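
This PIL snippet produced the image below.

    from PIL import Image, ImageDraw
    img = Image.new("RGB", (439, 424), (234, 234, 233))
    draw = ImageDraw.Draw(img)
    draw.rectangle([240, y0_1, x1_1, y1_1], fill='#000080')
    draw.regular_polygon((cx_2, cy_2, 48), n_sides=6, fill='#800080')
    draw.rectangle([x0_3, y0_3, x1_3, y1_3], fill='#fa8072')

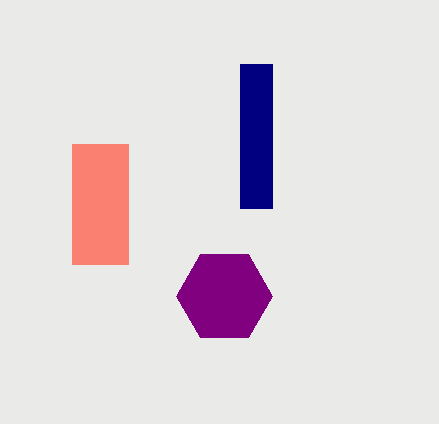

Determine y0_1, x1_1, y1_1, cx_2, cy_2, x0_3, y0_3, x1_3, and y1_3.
y0_1 = 64
x1_1 = 272
y1_1 = 208
cx_2 = 224
cy_2 = 296
x0_3 = 72
y0_3 = 144
x1_3 = 128
y1_3 = 264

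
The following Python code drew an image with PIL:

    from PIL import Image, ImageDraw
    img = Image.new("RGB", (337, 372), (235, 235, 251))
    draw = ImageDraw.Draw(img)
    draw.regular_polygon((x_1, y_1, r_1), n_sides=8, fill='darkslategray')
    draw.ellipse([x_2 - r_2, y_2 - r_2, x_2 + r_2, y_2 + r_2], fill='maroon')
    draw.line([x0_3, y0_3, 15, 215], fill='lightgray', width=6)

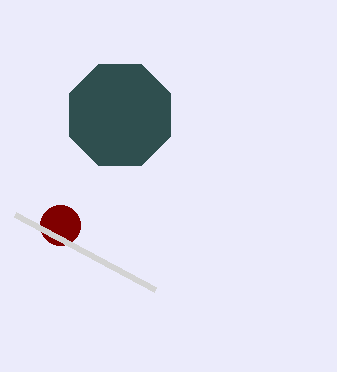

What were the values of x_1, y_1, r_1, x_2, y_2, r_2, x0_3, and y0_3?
x_1 = 120, y_1 = 115, r_1 = 55, x_2 = 60, y_2 = 225, r_2 = 20, x0_3 = 155, y0_3 = 290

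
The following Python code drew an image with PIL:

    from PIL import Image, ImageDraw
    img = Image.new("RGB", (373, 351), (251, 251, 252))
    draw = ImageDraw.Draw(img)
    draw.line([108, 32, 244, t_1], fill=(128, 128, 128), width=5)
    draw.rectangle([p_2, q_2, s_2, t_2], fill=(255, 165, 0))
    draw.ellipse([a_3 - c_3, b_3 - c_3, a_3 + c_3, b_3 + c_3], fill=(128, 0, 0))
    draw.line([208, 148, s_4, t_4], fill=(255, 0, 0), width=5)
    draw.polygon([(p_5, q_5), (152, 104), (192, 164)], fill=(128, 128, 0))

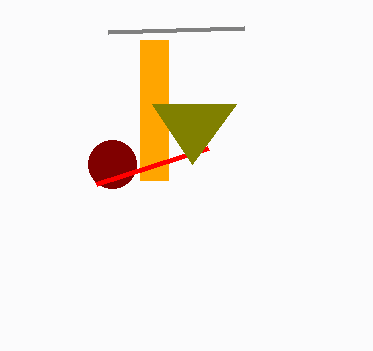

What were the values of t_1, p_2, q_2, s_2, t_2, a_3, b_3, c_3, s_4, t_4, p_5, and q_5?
t_1 = 28, p_2 = 140, q_2 = 40, s_2 = 168, t_2 = 180, a_3 = 112, b_3 = 164, c_3 = 24, s_4 = 96, t_4 = 184, p_5 = 236, q_5 = 104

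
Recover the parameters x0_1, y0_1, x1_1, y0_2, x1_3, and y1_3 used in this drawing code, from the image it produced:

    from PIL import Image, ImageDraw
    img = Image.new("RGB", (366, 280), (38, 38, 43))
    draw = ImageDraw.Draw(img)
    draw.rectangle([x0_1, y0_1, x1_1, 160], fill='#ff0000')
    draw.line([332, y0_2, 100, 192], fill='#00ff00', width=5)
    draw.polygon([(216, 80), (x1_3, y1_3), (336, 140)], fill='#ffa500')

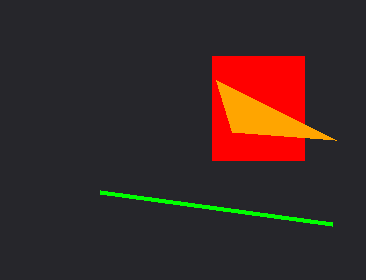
x0_1 = 212; y0_1 = 56; x1_1 = 304; y0_2 = 224; x1_3 = 232; y1_3 = 132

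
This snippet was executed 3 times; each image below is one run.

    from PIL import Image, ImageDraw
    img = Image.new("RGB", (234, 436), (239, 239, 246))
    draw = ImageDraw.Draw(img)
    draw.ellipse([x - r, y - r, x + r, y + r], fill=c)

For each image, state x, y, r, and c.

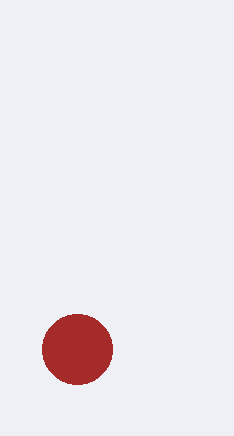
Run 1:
x = 77
y = 349
r = 35
c = 'brown'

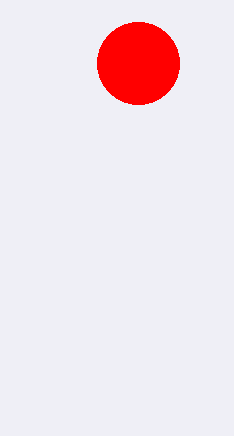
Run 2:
x = 138; y = 63; r = 41; c = 'red'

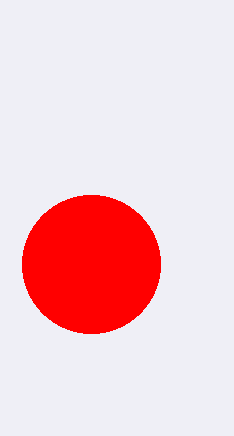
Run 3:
x = 91; y = 264; r = 69; c = 'red'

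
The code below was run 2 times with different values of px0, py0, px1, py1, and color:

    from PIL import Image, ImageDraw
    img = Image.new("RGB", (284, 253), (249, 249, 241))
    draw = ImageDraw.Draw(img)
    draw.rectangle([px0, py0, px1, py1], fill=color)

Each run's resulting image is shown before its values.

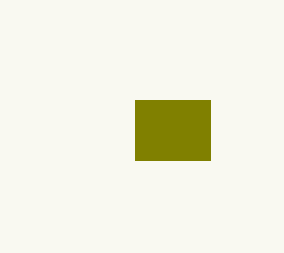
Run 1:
px0 = 135, py0 = 100, px1 = 210, py1 = 160, color = 'olive'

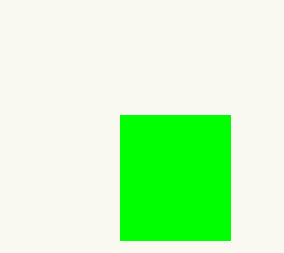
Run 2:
px0 = 120; py0 = 115; px1 = 230; py1 = 240; color = 'lime'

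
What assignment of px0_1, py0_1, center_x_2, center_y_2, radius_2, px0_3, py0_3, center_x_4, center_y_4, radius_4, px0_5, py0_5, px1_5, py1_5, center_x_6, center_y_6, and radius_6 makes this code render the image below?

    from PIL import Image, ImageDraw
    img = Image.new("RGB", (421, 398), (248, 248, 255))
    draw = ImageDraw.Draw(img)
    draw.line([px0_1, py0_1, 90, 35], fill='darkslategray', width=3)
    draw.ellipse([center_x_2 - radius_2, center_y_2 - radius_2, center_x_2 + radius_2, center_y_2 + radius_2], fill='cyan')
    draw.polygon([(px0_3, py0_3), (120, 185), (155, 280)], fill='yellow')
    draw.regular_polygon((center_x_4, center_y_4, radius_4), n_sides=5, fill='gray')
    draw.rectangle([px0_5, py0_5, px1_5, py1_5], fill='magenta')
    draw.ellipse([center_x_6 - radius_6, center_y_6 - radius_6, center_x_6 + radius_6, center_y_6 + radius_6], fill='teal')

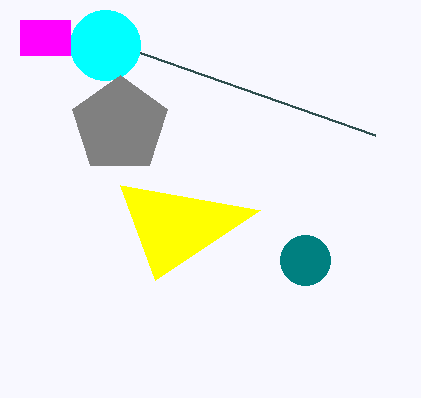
px0_1 = 375, py0_1 = 135, center_x_2 = 105, center_y_2 = 45, radius_2 = 35, px0_3 = 260, py0_3 = 210, center_x_4 = 120, center_y_4 = 125, radius_4 = 50, px0_5 = 20, py0_5 = 20, px1_5 = 70, py1_5 = 55, center_x_6 = 305, center_y_6 = 260, radius_6 = 25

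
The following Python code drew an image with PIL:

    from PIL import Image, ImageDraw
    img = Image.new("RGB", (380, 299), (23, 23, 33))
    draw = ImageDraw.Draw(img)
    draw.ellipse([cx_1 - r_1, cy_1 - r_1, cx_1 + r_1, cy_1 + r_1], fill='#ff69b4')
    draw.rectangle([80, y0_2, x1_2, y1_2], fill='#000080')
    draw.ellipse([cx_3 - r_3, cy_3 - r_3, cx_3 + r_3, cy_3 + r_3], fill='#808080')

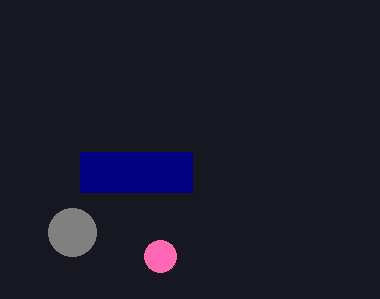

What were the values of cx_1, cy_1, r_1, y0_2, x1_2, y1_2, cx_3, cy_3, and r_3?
cx_1 = 160
cy_1 = 256
r_1 = 16
y0_2 = 152
x1_2 = 192
y1_2 = 192
cx_3 = 72
cy_3 = 232
r_3 = 24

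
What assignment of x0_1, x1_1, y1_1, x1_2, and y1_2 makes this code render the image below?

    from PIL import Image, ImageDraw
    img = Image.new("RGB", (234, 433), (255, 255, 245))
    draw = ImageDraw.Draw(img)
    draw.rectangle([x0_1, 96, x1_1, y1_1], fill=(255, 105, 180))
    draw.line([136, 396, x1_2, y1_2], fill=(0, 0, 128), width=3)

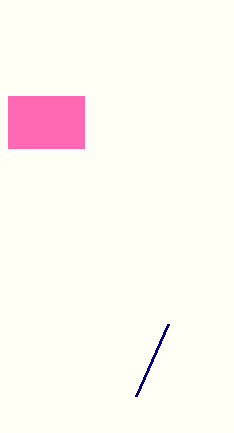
x0_1 = 8
x1_1 = 84
y1_1 = 148
x1_2 = 168
y1_2 = 324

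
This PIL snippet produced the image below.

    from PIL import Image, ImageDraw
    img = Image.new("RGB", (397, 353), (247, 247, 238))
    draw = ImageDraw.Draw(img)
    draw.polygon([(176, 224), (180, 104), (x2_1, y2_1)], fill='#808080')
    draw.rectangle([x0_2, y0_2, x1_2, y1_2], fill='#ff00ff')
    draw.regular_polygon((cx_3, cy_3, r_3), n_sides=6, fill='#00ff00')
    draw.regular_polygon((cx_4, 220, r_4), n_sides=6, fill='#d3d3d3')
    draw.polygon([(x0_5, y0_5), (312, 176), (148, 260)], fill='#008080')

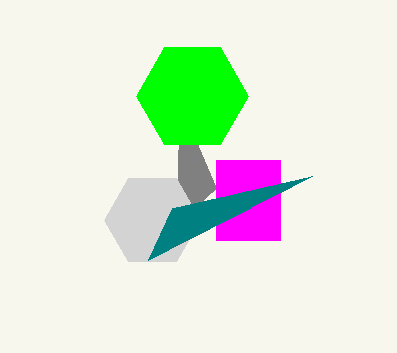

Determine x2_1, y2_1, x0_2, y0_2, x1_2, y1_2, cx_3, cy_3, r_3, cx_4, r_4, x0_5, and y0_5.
x2_1 = 216, y2_1 = 188, x0_2 = 216, y0_2 = 160, x1_2 = 280, y1_2 = 240, cx_3 = 192, cy_3 = 96, r_3 = 56, cx_4 = 152, r_4 = 48, x0_5 = 172, y0_5 = 208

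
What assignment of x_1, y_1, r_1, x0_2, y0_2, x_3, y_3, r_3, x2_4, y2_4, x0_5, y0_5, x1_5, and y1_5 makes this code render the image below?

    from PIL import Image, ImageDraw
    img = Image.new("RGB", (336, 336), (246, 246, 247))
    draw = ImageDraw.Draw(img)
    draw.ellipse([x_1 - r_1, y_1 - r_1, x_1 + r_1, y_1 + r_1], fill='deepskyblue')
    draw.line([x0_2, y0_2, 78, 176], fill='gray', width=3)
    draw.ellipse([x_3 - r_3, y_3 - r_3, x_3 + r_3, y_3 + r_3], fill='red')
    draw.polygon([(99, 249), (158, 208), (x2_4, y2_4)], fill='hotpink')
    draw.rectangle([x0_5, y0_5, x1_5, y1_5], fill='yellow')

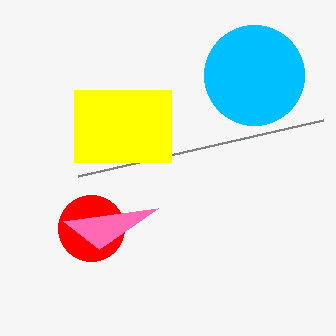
x_1 = 254
y_1 = 75
r_1 = 50
x0_2 = 323
y0_2 = 120
x_3 = 91
y_3 = 228
r_3 = 33
x2_4 = 63
y2_4 = 221
x0_5 = 74
y0_5 = 90
x1_5 = 171
y1_5 = 162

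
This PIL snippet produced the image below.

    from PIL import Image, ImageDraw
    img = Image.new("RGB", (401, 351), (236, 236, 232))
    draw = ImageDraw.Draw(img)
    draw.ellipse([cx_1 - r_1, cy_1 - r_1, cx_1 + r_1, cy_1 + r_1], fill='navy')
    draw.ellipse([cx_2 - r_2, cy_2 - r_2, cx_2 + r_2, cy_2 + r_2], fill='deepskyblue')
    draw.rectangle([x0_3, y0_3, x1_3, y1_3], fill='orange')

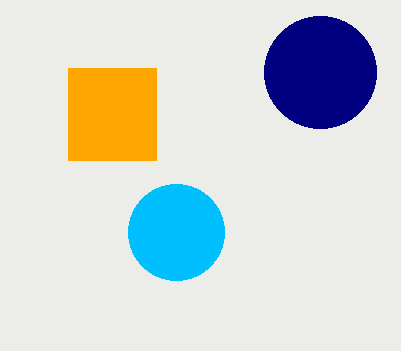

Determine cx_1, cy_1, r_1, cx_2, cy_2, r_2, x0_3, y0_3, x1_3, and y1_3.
cx_1 = 320, cy_1 = 72, r_1 = 56, cx_2 = 176, cy_2 = 232, r_2 = 48, x0_3 = 68, y0_3 = 68, x1_3 = 156, y1_3 = 160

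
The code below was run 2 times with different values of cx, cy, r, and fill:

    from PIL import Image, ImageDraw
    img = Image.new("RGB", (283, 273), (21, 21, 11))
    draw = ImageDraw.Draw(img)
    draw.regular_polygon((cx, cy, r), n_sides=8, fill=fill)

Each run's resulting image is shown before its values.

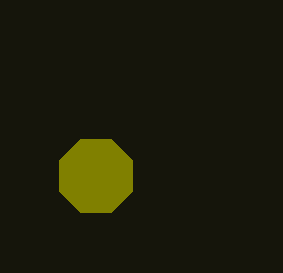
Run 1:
cx = 96
cy = 176
r = 40
fill = 'olive'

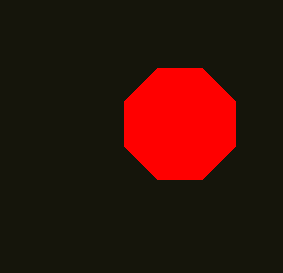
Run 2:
cx = 180, cy = 124, r = 60, fill = 'red'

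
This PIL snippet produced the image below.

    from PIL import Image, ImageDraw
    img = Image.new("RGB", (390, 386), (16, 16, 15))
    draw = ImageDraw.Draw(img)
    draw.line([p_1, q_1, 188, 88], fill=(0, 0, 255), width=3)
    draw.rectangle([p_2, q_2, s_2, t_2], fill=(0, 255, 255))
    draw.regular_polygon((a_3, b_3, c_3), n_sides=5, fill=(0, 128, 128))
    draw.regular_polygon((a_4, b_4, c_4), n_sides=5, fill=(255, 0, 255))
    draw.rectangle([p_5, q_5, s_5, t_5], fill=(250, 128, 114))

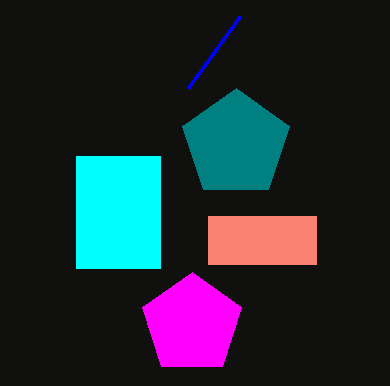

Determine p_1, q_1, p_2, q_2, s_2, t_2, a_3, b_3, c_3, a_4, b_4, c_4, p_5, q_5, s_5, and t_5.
p_1 = 240; q_1 = 16; p_2 = 76; q_2 = 156; s_2 = 160; t_2 = 268; a_3 = 236; b_3 = 144; c_3 = 56; a_4 = 192; b_4 = 324; c_4 = 52; p_5 = 208; q_5 = 216; s_5 = 316; t_5 = 264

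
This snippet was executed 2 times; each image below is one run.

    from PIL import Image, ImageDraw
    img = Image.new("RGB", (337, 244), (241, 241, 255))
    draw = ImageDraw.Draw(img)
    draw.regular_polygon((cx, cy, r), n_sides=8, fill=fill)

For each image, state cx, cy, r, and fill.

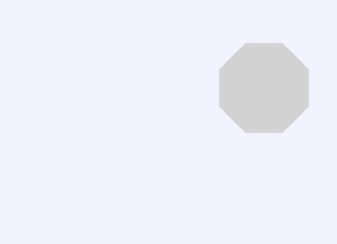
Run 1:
cx = 264; cy = 88; r = 48; fill = 'lightgray'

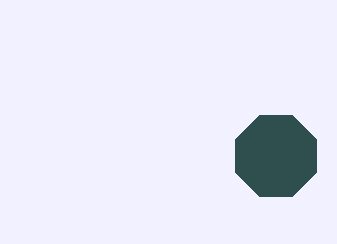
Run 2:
cx = 276, cy = 156, r = 44, fill = 'darkslategray'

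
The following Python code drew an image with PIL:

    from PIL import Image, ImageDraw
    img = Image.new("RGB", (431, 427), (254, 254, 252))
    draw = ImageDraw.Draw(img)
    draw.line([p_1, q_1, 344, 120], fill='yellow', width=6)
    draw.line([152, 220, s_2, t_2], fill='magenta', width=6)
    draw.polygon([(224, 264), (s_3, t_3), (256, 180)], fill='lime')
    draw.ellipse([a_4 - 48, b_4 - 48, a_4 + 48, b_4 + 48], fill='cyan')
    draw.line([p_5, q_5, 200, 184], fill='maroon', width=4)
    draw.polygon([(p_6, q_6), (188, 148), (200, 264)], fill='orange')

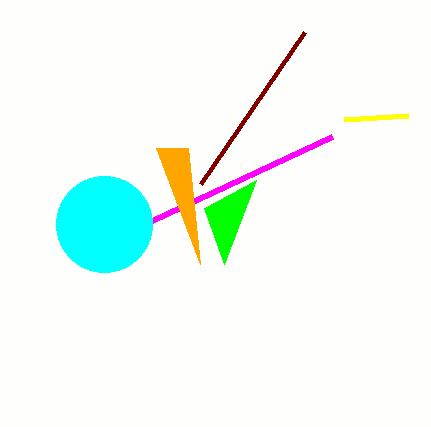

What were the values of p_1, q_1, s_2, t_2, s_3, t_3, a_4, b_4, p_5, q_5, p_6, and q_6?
p_1 = 408; q_1 = 116; s_2 = 332; t_2 = 136; s_3 = 204; t_3 = 208; a_4 = 104; b_4 = 224; p_5 = 304; q_5 = 32; p_6 = 156; q_6 = 148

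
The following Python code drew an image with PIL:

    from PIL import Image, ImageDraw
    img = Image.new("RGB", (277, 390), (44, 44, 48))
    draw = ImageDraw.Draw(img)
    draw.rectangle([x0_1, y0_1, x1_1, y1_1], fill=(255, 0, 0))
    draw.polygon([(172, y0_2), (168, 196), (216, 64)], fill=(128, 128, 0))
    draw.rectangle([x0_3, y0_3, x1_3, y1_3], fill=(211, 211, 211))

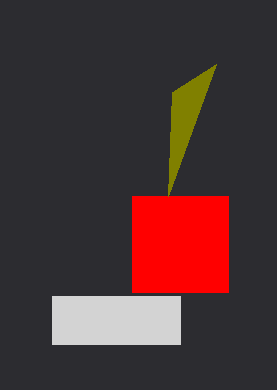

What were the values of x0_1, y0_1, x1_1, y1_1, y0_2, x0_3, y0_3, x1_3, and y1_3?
x0_1 = 132, y0_1 = 196, x1_1 = 228, y1_1 = 292, y0_2 = 92, x0_3 = 52, y0_3 = 296, x1_3 = 180, y1_3 = 344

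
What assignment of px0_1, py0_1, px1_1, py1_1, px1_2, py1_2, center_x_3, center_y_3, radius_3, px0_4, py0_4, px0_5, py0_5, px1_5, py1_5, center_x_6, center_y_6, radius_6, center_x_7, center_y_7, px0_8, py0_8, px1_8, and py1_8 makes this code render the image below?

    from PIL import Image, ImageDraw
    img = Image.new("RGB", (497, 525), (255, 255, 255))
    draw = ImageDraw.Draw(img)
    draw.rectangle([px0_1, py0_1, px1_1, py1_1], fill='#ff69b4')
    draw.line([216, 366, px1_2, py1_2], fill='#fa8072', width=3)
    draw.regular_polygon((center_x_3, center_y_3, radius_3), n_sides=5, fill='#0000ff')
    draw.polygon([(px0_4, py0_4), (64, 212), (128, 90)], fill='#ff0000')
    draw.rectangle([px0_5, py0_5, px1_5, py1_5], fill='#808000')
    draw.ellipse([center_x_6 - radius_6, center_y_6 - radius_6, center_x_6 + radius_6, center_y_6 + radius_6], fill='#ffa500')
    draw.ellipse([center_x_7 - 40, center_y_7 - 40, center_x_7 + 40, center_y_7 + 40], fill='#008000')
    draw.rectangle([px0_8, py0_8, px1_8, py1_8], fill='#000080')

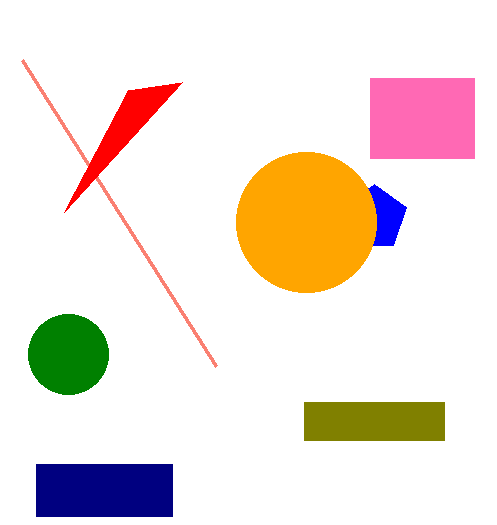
px0_1 = 370, py0_1 = 78, px1_1 = 474, py1_1 = 158, px1_2 = 22, py1_2 = 60, center_x_3 = 374, center_y_3 = 218, radius_3 = 34, px0_4 = 182, py0_4 = 82, px0_5 = 304, py0_5 = 402, px1_5 = 444, py1_5 = 440, center_x_6 = 306, center_y_6 = 222, radius_6 = 70, center_x_7 = 68, center_y_7 = 354, px0_8 = 36, py0_8 = 464, px1_8 = 172, py1_8 = 516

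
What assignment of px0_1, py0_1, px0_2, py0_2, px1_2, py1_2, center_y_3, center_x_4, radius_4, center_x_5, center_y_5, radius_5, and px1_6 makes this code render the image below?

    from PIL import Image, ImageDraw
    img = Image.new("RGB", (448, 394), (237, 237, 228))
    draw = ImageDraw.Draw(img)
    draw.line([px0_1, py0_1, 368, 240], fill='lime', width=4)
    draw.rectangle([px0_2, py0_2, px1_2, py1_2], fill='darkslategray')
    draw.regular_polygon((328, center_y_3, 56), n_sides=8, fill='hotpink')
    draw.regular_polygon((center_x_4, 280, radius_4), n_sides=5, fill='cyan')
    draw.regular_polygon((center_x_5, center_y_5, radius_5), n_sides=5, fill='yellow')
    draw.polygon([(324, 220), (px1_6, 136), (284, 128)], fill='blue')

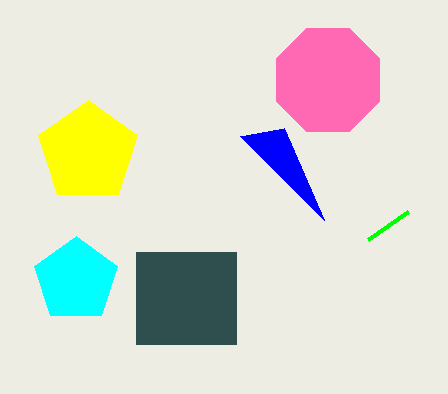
px0_1 = 408
py0_1 = 212
px0_2 = 136
py0_2 = 252
px1_2 = 236
py1_2 = 344
center_y_3 = 80
center_x_4 = 76
radius_4 = 44
center_x_5 = 88
center_y_5 = 152
radius_5 = 52
px1_6 = 240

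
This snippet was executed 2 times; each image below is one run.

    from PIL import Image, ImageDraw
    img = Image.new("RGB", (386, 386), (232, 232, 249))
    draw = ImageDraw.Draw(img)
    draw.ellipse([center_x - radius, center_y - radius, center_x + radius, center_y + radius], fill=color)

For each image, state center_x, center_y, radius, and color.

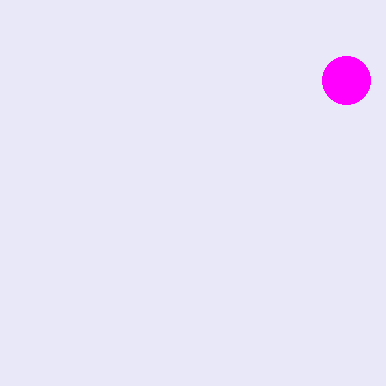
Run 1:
center_x = 346, center_y = 80, radius = 24, color = 'magenta'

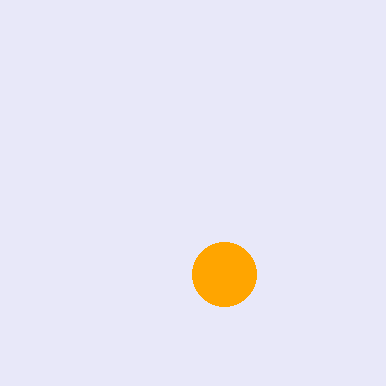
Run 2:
center_x = 224; center_y = 274; radius = 32; color = 'orange'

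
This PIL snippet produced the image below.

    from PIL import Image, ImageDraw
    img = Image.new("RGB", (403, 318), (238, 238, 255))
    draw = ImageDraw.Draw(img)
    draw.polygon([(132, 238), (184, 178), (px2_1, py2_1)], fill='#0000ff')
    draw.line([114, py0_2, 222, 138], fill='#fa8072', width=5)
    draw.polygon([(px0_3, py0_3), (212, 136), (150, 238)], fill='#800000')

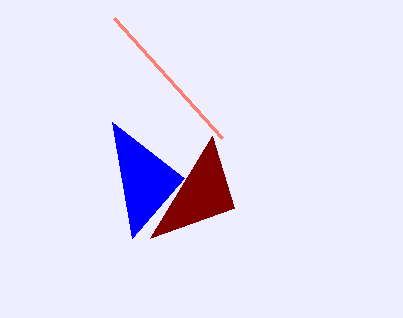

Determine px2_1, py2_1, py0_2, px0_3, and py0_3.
px2_1 = 112
py2_1 = 122
py0_2 = 18
px0_3 = 234
py0_3 = 208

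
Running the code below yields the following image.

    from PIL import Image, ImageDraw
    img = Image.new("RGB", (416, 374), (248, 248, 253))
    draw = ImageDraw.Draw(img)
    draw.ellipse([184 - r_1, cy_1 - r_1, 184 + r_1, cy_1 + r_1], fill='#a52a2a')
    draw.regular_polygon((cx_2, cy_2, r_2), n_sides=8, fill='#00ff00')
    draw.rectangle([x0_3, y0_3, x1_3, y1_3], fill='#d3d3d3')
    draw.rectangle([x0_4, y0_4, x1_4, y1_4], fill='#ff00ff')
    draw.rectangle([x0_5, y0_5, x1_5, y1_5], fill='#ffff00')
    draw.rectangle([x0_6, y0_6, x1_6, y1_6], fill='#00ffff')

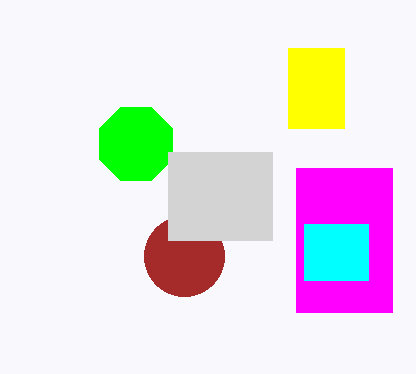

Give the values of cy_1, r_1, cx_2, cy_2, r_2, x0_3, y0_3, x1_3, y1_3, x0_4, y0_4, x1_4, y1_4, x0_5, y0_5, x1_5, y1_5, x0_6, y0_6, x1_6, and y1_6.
cy_1 = 256; r_1 = 40; cx_2 = 136; cy_2 = 144; r_2 = 40; x0_3 = 168; y0_3 = 152; x1_3 = 272; y1_3 = 240; x0_4 = 296; y0_4 = 168; x1_4 = 392; y1_4 = 312; x0_5 = 288; y0_5 = 48; x1_5 = 344; y1_5 = 128; x0_6 = 304; y0_6 = 224; x1_6 = 368; y1_6 = 280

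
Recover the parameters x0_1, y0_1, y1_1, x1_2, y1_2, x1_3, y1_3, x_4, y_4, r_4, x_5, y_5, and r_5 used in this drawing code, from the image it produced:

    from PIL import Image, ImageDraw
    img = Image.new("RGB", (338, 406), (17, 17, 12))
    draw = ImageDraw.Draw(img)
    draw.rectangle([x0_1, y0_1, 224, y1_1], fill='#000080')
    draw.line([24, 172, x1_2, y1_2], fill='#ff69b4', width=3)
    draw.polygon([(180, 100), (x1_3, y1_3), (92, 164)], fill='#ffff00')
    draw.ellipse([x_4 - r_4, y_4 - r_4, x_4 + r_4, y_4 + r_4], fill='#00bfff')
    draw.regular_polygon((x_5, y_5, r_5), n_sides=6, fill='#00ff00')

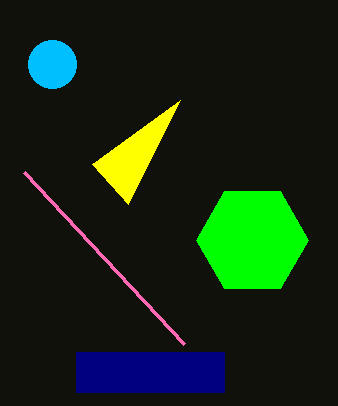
x0_1 = 76, y0_1 = 352, y1_1 = 392, x1_2 = 184, y1_2 = 344, x1_3 = 128, y1_3 = 204, x_4 = 52, y_4 = 64, r_4 = 24, x_5 = 252, y_5 = 240, r_5 = 56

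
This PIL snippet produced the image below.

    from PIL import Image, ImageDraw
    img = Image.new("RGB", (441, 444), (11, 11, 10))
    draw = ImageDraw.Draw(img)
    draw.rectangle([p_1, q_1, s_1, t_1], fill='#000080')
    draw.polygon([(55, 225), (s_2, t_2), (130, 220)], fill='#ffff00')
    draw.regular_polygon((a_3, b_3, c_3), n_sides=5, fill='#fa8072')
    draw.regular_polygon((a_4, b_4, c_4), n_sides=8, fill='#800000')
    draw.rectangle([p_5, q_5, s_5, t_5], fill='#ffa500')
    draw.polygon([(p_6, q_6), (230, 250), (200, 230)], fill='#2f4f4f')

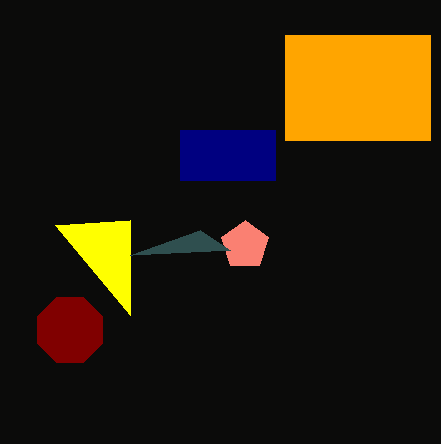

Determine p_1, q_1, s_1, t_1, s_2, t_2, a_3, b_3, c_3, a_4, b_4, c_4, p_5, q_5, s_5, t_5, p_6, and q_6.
p_1 = 180; q_1 = 130; s_1 = 275; t_1 = 180; s_2 = 130; t_2 = 315; a_3 = 245; b_3 = 245; c_3 = 25; a_4 = 70; b_4 = 330; c_4 = 35; p_5 = 285; q_5 = 35; s_5 = 430; t_5 = 140; p_6 = 130; q_6 = 255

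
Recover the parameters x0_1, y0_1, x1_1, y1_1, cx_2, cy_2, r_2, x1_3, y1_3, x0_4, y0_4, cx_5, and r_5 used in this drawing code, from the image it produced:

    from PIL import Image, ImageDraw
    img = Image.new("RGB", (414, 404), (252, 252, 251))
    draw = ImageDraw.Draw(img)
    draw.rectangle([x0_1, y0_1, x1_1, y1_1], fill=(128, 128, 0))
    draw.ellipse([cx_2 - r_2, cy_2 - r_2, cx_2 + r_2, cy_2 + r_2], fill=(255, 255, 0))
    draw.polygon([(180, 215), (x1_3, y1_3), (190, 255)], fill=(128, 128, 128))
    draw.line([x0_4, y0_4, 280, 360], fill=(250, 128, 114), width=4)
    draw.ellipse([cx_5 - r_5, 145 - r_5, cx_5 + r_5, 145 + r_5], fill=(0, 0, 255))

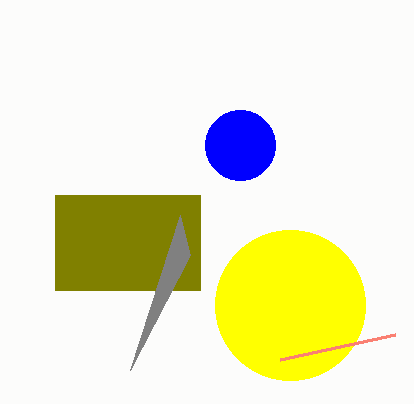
x0_1 = 55
y0_1 = 195
x1_1 = 200
y1_1 = 290
cx_2 = 290
cy_2 = 305
r_2 = 75
x1_3 = 130
y1_3 = 370
x0_4 = 395
y0_4 = 335
cx_5 = 240
r_5 = 35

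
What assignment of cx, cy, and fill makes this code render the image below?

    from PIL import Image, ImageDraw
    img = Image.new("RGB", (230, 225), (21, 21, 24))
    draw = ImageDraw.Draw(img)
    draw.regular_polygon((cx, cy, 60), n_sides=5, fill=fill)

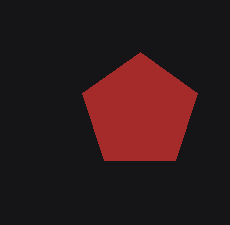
cx = 140; cy = 112; fill = 'brown'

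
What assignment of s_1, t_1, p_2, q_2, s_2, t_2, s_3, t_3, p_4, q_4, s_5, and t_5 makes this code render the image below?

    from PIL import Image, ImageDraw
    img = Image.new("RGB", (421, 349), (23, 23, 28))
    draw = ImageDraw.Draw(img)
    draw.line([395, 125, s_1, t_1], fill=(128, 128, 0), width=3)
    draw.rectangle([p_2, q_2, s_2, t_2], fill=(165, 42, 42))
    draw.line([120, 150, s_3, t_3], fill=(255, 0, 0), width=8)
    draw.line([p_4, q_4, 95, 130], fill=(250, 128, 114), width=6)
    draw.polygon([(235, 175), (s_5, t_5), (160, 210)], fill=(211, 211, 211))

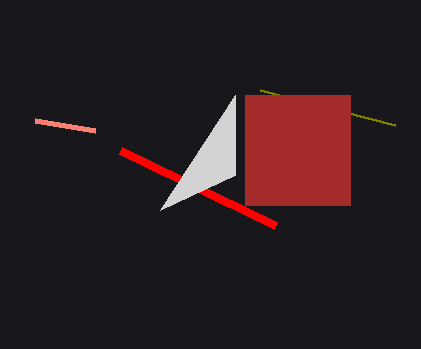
s_1 = 260
t_1 = 90
p_2 = 245
q_2 = 95
s_2 = 350
t_2 = 205
s_3 = 275
t_3 = 225
p_4 = 35
q_4 = 120
s_5 = 235
t_5 = 95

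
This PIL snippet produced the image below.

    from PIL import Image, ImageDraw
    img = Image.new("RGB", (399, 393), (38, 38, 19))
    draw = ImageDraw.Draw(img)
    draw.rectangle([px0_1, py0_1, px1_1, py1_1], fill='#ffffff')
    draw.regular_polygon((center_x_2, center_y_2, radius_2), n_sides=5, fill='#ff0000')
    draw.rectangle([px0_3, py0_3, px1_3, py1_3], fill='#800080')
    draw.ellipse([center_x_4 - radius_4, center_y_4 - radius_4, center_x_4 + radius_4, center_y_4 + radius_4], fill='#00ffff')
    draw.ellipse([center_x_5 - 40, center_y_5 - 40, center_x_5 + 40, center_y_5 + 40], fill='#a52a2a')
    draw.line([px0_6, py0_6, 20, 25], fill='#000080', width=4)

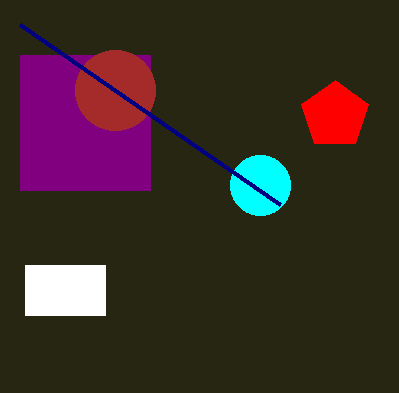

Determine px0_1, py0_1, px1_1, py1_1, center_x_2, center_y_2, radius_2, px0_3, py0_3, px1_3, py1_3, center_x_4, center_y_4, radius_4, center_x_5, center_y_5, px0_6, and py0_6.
px0_1 = 25
py0_1 = 265
px1_1 = 105
py1_1 = 315
center_x_2 = 335
center_y_2 = 115
radius_2 = 35
px0_3 = 20
py0_3 = 55
px1_3 = 150
py1_3 = 190
center_x_4 = 260
center_y_4 = 185
radius_4 = 30
center_x_5 = 115
center_y_5 = 90
px0_6 = 280
py0_6 = 205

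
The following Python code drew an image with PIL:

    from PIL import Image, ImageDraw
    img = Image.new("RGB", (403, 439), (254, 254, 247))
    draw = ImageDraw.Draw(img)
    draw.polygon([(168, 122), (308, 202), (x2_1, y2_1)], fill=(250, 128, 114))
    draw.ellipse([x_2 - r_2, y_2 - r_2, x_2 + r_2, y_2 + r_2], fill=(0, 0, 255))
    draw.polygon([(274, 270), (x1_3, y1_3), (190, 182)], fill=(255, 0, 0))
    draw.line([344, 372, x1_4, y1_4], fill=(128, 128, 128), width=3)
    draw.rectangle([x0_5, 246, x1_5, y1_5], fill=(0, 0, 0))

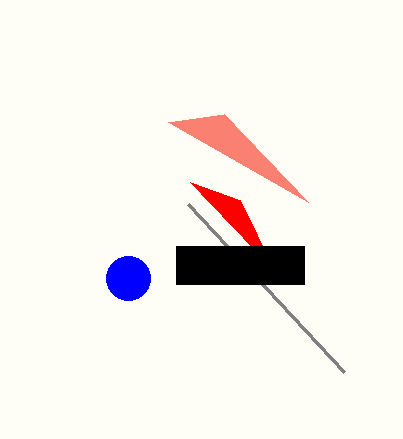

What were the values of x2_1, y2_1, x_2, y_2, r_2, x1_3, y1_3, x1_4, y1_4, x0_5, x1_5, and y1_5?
x2_1 = 224, y2_1 = 114, x_2 = 128, y_2 = 278, r_2 = 22, x1_3 = 240, y1_3 = 200, x1_4 = 188, y1_4 = 204, x0_5 = 176, x1_5 = 304, y1_5 = 284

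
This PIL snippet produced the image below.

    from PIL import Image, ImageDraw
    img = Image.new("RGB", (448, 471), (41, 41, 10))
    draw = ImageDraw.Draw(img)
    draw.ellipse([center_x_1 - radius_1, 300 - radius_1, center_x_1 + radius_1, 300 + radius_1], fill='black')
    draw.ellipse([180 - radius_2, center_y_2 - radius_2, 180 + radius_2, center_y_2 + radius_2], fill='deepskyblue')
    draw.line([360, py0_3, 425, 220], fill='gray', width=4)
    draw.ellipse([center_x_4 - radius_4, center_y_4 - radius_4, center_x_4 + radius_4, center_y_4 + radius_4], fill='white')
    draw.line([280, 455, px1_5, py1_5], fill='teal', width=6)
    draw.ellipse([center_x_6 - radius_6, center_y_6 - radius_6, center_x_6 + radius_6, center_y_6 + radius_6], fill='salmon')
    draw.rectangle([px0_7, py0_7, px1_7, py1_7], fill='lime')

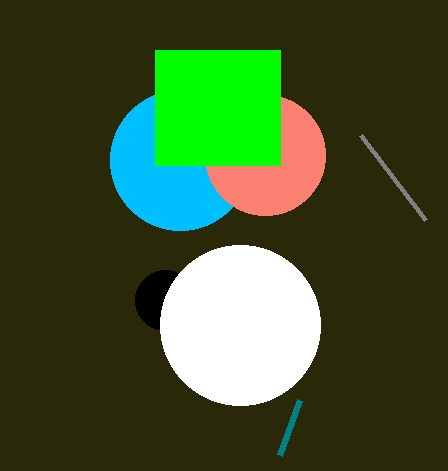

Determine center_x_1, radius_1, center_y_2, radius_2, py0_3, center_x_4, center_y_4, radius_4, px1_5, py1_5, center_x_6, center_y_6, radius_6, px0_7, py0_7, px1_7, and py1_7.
center_x_1 = 165, radius_1 = 30, center_y_2 = 160, radius_2 = 70, py0_3 = 135, center_x_4 = 240, center_y_4 = 325, radius_4 = 80, px1_5 = 300, py1_5 = 400, center_x_6 = 265, center_y_6 = 155, radius_6 = 60, px0_7 = 155, py0_7 = 50, px1_7 = 280, py1_7 = 165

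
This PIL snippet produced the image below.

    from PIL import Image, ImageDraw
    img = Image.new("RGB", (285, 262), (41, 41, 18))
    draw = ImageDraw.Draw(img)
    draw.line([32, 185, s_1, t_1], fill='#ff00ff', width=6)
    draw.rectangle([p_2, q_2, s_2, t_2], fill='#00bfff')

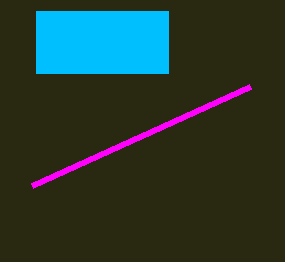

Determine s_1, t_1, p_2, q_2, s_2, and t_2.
s_1 = 250
t_1 = 86
p_2 = 36
q_2 = 11
s_2 = 168
t_2 = 73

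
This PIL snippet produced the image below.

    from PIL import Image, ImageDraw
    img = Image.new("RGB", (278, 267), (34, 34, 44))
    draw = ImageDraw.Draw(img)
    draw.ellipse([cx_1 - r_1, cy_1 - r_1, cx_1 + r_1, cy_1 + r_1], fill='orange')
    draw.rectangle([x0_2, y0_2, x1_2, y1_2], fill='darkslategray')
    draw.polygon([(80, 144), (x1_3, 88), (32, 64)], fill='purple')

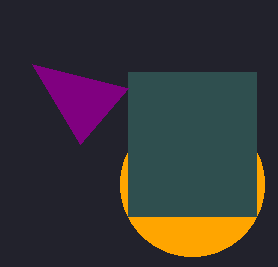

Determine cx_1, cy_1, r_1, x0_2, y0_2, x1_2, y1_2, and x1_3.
cx_1 = 192; cy_1 = 184; r_1 = 72; x0_2 = 128; y0_2 = 72; x1_2 = 256; y1_2 = 216; x1_3 = 128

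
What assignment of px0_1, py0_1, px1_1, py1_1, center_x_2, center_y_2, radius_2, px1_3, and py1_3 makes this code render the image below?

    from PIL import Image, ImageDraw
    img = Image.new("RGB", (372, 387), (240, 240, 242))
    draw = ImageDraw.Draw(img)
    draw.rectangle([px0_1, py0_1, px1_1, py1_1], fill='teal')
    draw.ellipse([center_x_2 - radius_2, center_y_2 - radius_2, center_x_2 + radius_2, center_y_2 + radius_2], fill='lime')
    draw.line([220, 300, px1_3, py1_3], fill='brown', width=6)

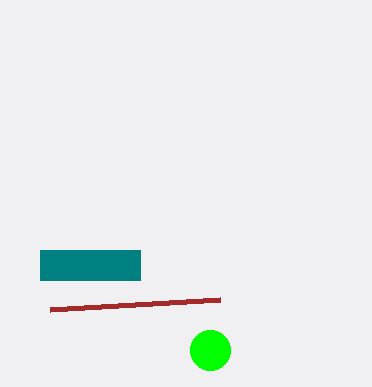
px0_1 = 40
py0_1 = 250
px1_1 = 140
py1_1 = 280
center_x_2 = 210
center_y_2 = 350
radius_2 = 20
px1_3 = 50
py1_3 = 310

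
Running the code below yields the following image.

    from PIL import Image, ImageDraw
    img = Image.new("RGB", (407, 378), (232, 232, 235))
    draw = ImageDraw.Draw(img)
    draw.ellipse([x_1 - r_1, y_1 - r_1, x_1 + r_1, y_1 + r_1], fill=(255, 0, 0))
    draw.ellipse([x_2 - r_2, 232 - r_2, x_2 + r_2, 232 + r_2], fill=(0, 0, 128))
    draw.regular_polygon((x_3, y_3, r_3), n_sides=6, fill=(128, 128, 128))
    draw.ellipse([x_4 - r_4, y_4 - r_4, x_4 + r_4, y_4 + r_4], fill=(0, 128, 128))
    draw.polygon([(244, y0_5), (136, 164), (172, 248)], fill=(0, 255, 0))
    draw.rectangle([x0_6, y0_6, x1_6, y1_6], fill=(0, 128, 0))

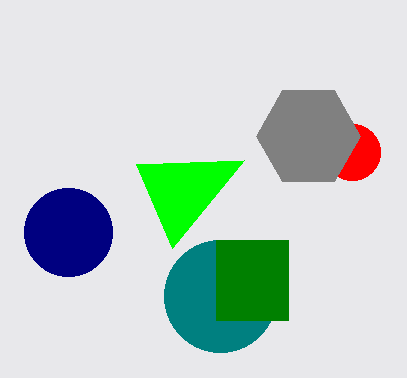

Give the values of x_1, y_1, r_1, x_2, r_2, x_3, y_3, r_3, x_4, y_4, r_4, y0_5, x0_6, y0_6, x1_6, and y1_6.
x_1 = 352; y_1 = 152; r_1 = 28; x_2 = 68; r_2 = 44; x_3 = 308; y_3 = 136; r_3 = 52; x_4 = 220; y_4 = 296; r_4 = 56; y0_5 = 160; x0_6 = 216; y0_6 = 240; x1_6 = 288; y1_6 = 320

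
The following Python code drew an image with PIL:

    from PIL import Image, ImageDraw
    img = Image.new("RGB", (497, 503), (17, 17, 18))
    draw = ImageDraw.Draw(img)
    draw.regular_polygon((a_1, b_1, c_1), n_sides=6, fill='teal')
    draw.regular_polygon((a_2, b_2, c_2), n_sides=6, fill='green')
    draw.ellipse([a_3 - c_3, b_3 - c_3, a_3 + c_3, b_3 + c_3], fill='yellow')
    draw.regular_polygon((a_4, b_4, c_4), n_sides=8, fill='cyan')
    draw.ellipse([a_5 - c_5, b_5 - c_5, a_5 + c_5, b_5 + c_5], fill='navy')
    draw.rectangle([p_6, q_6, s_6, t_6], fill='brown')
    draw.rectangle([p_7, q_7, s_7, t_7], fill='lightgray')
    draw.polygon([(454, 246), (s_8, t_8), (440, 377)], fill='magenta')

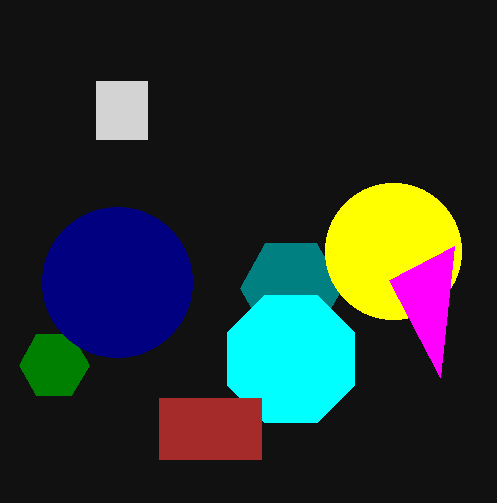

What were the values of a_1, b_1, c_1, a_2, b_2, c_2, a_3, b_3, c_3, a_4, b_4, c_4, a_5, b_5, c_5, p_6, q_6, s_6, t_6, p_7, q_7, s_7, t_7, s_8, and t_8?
a_1 = 291
b_1 = 288
c_1 = 51
a_2 = 54
b_2 = 365
c_2 = 35
a_3 = 393
b_3 = 251
c_3 = 68
a_4 = 291
b_4 = 359
c_4 = 69
a_5 = 117
b_5 = 282
c_5 = 75
p_6 = 159
q_6 = 398
s_6 = 261
t_6 = 459
p_7 = 96
q_7 = 81
s_7 = 147
t_7 = 139
s_8 = 389
t_8 = 280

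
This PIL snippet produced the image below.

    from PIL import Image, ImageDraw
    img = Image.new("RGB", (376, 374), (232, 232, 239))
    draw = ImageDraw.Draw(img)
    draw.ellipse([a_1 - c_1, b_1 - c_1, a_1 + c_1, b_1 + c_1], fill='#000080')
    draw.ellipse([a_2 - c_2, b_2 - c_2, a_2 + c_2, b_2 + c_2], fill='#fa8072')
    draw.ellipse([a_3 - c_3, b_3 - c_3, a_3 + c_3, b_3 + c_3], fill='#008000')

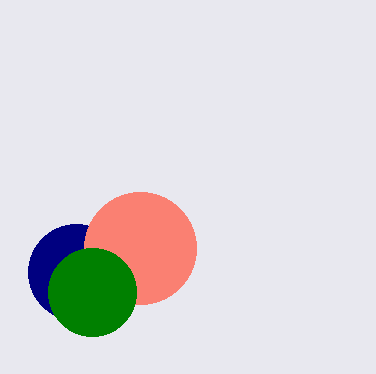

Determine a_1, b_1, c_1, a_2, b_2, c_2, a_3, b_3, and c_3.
a_1 = 76
b_1 = 272
c_1 = 48
a_2 = 140
b_2 = 248
c_2 = 56
a_3 = 92
b_3 = 292
c_3 = 44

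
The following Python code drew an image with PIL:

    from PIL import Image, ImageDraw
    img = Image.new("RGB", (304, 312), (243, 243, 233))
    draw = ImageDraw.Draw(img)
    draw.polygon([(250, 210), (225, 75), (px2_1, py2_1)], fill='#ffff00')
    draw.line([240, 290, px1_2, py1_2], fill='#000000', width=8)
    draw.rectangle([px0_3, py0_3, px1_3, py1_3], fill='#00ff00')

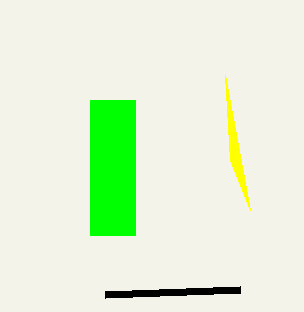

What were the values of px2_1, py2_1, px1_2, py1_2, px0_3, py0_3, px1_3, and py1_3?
px2_1 = 230; py2_1 = 160; px1_2 = 105; py1_2 = 295; px0_3 = 90; py0_3 = 100; px1_3 = 135; py1_3 = 235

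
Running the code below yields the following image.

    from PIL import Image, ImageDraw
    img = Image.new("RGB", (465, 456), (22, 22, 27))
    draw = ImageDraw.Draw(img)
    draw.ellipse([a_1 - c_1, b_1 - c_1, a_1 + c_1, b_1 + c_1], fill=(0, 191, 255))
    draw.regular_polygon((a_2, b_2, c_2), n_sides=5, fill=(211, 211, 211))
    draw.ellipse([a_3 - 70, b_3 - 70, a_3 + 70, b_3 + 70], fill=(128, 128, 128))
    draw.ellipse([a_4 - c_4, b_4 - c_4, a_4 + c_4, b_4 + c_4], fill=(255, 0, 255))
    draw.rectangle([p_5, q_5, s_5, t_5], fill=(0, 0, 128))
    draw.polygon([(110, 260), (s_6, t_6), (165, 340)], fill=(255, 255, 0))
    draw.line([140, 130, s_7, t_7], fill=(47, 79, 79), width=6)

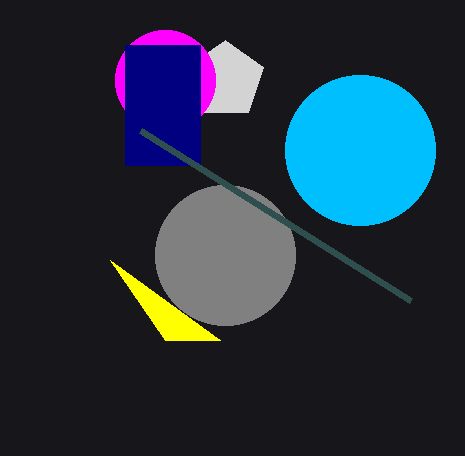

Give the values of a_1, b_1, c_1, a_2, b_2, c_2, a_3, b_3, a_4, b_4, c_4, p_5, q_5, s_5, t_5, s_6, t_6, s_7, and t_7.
a_1 = 360, b_1 = 150, c_1 = 75, a_2 = 225, b_2 = 80, c_2 = 40, a_3 = 225, b_3 = 255, a_4 = 165, b_4 = 80, c_4 = 50, p_5 = 125, q_5 = 45, s_5 = 200, t_5 = 165, s_6 = 220, t_6 = 340, s_7 = 410, t_7 = 300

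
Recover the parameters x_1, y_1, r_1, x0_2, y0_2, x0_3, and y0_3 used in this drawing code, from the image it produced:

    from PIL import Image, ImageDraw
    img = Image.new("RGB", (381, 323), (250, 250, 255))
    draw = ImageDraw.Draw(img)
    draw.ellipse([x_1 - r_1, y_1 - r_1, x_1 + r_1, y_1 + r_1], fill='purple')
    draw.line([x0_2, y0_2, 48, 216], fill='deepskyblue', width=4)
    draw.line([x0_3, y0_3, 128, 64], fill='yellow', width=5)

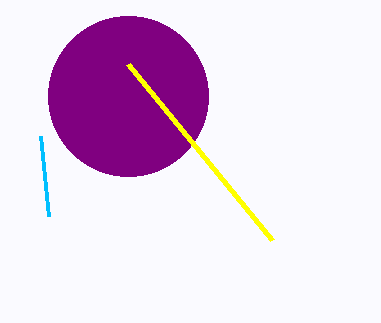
x_1 = 128
y_1 = 96
r_1 = 80
x0_2 = 40
y0_2 = 136
x0_3 = 272
y0_3 = 240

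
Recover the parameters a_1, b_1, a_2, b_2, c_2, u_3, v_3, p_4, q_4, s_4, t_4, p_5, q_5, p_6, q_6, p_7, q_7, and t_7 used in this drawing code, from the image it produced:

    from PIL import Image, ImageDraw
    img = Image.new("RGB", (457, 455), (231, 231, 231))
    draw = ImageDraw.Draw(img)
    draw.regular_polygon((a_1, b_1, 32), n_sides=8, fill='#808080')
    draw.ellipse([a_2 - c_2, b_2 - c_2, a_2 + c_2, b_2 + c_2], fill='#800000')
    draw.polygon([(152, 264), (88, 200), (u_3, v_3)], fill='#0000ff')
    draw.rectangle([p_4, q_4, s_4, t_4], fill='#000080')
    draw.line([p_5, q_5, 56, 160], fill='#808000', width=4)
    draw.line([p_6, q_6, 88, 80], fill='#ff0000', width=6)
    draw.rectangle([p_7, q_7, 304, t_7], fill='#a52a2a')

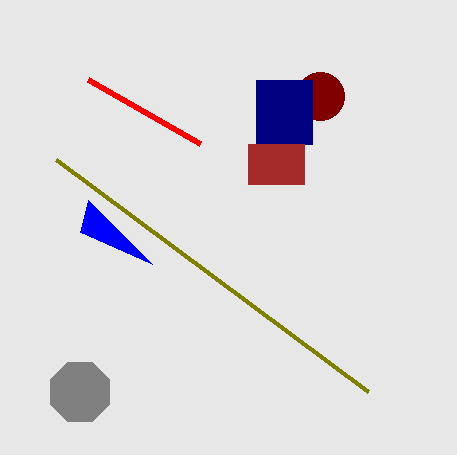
a_1 = 80; b_1 = 392; a_2 = 320; b_2 = 96; c_2 = 24; u_3 = 80; v_3 = 232; p_4 = 256; q_4 = 80; s_4 = 312; t_4 = 144; p_5 = 368; q_5 = 392; p_6 = 200; q_6 = 144; p_7 = 248; q_7 = 144; t_7 = 184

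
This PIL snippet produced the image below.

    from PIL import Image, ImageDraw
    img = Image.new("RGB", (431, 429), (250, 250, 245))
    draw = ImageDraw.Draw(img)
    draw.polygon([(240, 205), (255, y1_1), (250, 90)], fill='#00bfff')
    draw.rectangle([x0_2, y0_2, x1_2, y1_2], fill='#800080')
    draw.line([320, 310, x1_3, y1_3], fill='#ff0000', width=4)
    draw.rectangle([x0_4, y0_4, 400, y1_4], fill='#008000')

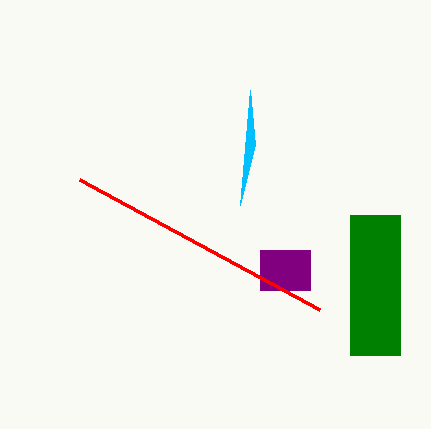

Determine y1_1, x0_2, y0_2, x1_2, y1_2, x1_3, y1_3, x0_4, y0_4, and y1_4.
y1_1 = 145; x0_2 = 260; y0_2 = 250; x1_2 = 310; y1_2 = 290; x1_3 = 80; y1_3 = 180; x0_4 = 350; y0_4 = 215; y1_4 = 355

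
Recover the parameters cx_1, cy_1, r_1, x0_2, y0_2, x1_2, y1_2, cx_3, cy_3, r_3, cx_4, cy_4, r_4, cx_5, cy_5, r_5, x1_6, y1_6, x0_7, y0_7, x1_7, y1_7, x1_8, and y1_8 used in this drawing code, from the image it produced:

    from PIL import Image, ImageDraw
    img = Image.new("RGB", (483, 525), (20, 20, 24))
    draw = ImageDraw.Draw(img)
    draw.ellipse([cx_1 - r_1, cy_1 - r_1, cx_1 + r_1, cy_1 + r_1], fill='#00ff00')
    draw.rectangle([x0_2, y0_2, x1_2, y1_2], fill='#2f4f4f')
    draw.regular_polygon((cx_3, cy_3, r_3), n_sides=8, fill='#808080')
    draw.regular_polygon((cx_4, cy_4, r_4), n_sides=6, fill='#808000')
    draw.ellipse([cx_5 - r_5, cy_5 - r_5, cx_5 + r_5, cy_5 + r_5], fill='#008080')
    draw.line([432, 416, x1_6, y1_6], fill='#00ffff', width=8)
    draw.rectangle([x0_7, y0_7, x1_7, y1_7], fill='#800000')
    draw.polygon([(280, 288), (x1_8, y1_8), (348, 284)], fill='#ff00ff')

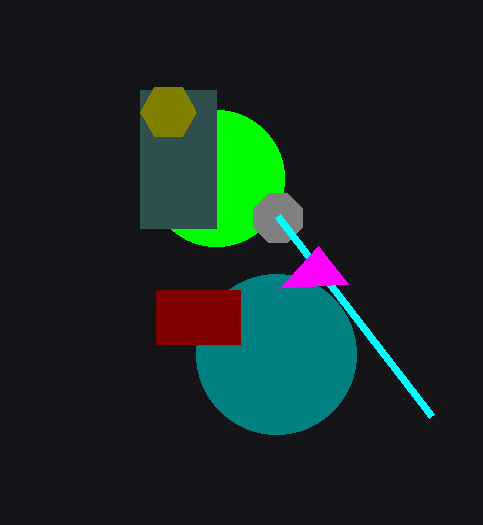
cx_1 = 216
cy_1 = 178
r_1 = 68
x0_2 = 140
y0_2 = 90
x1_2 = 216
y1_2 = 228
cx_3 = 278
cy_3 = 218
r_3 = 26
cx_4 = 168
cy_4 = 112
r_4 = 28
cx_5 = 276
cy_5 = 354
r_5 = 80
x1_6 = 278
y1_6 = 216
x0_7 = 156
y0_7 = 290
x1_7 = 240
y1_7 = 344
x1_8 = 318
y1_8 = 246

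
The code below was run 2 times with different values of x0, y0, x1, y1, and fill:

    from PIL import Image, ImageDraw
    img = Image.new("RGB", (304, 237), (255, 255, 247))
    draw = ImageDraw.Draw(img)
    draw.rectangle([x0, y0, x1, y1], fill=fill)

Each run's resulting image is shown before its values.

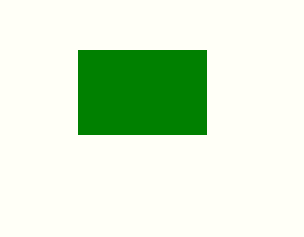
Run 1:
x0 = 78
y0 = 50
x1 = 206
y1 = 134
fill = 'green'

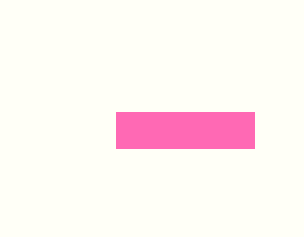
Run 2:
x0 = 116
y0 = 112
x1 = 254
y1 = 148
fill = 'hotpink'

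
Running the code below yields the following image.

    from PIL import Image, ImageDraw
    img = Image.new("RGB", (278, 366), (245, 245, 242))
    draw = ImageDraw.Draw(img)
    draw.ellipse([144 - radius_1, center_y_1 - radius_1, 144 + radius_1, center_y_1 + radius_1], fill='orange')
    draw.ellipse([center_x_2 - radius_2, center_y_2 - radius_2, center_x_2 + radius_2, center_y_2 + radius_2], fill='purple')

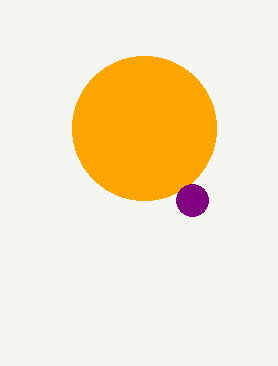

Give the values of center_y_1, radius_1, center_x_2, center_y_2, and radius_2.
center_y_1 = 128
radius_1 = 72
center_x_2 = 192
center_y_2 = 200
radius_2 = 16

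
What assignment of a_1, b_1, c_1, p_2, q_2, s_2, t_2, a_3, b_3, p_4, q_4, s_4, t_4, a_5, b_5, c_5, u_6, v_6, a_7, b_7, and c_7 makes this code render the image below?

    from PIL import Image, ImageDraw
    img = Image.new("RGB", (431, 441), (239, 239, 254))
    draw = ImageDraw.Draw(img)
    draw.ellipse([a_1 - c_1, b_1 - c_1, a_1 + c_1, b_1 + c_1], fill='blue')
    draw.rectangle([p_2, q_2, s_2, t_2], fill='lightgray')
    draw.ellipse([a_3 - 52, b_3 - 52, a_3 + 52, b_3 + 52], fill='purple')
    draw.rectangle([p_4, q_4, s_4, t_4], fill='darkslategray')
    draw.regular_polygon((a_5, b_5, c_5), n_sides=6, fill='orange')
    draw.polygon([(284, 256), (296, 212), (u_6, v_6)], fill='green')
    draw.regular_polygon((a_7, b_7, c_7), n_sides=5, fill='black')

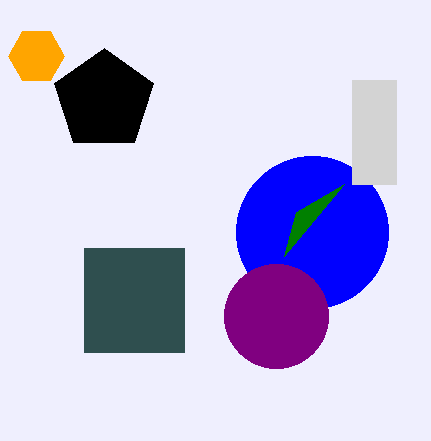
a_1 = 312
b_1 = 232
c_1 = 76
p_2 = 352
q_2 = 80
s_2 = 396
t_2 = 184
a_3 = 276
b_3 = 316
p_4 = 84
q_4 = 248
s_4 = 184
t_4 = 352
a_5 = 36
b_5 = 56
c_5 = 28
u_6 = 344
v_6 = 184
a_7 = 104
b_7 = 100
c_7 = 52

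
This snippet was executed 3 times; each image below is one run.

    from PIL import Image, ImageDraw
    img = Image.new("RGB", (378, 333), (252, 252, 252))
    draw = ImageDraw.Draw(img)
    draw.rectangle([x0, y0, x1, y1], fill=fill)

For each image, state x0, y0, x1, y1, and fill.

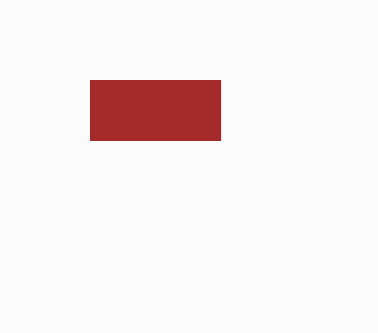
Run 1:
x0 = 90, y0 = 80, x1 = 220, y1 = 140, fill = 'brown'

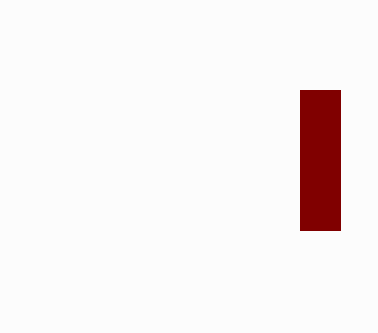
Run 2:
x0 = 300; y0 = 90; x1 = 340; y1 = 230; fill = 'maroon'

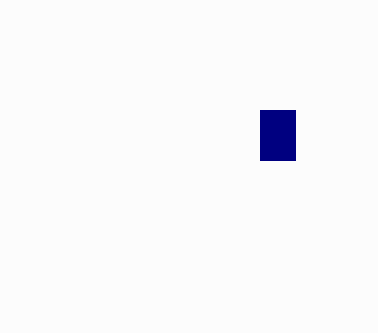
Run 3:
x0 = 260, y0 = 110, x1 = 295, y1 = 160, fill = 'navy'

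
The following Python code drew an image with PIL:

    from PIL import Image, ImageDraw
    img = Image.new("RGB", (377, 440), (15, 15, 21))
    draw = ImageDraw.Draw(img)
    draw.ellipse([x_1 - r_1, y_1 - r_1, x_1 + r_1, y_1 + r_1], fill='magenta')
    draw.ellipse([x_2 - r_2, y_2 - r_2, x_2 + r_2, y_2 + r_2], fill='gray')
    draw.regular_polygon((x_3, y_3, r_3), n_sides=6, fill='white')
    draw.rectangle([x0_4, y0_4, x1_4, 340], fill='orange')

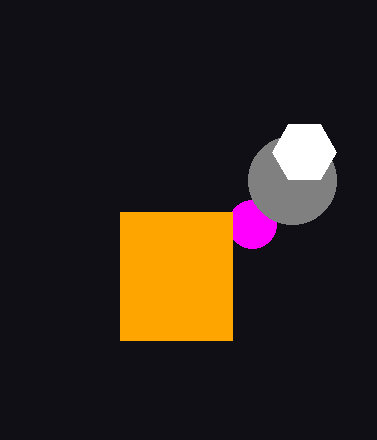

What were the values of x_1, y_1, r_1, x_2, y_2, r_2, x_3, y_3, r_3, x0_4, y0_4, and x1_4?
x_1 = 252, y_1 = 224, r_1 = 24, x_2 = 292, y_2 = 180, r_2 = 44, x_3 = 304, y_3 = 152, r_3 = 32, x0_4 = 120, y0_4 = 212, x1_4 = 232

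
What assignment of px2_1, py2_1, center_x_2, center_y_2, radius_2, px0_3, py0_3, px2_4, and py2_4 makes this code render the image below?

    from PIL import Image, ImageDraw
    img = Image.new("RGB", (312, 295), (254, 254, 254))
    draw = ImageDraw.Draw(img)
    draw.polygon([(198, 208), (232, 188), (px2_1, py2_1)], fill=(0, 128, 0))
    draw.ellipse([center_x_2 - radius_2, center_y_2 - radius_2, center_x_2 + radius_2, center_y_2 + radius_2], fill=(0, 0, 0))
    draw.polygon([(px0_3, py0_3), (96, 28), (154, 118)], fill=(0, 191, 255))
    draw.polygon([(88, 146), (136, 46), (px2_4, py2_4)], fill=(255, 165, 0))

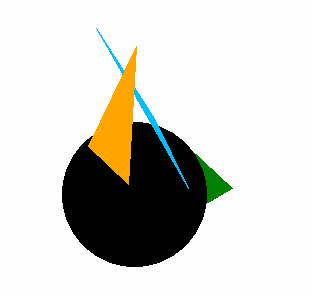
px2_1 = 172
py2_1 = 132
center_x_2 = 134
center_y_2 = 194
radius_2 = 72
px0_3 = 188
py0_3 = 188
px2_4 = 128
py2_4 = 184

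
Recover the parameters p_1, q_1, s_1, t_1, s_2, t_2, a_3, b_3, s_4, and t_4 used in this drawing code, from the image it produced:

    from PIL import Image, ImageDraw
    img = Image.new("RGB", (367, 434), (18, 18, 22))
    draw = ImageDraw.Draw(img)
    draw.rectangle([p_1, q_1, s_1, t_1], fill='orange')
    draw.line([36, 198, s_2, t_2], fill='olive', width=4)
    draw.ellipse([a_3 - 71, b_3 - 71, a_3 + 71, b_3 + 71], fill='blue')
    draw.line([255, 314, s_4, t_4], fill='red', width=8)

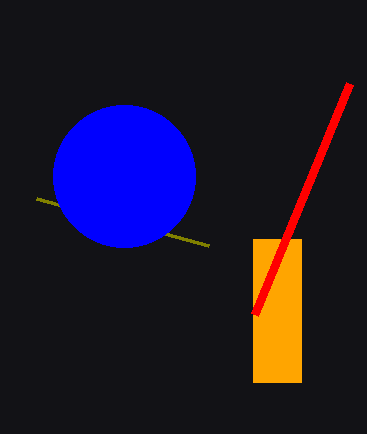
p_1 = 253, q_1 = 239, s_1 = 301, t_1 = 382, s_2 = 208, t_2 = 245, a_3 = 124, b_3 = 176, s_4 = 350, t_4 = 83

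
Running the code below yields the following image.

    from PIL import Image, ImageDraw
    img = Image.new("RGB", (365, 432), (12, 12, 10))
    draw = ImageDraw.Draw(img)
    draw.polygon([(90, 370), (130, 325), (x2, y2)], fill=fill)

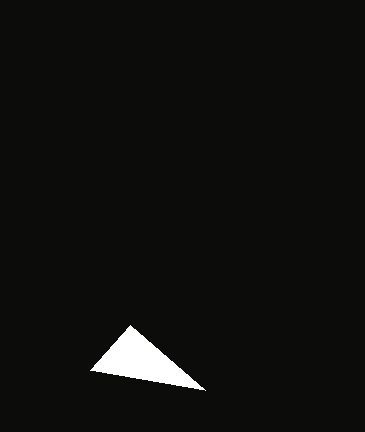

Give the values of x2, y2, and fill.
x2 = 205
y2 = 390
fill = 'white'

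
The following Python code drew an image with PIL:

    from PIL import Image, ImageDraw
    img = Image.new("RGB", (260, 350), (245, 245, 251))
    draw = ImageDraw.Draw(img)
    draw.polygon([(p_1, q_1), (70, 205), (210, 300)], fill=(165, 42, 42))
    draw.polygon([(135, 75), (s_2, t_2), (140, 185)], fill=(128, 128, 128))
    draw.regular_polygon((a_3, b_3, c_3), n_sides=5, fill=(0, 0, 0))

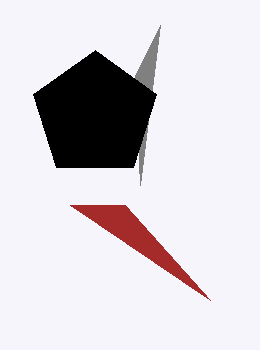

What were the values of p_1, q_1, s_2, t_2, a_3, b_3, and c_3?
p_1 = 125; q_1 = 205; s_2 = 160; t_2 = 25; a_3 = 95; b_3 = 115; c_3 = 65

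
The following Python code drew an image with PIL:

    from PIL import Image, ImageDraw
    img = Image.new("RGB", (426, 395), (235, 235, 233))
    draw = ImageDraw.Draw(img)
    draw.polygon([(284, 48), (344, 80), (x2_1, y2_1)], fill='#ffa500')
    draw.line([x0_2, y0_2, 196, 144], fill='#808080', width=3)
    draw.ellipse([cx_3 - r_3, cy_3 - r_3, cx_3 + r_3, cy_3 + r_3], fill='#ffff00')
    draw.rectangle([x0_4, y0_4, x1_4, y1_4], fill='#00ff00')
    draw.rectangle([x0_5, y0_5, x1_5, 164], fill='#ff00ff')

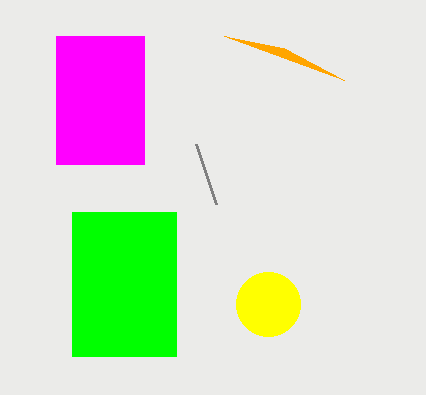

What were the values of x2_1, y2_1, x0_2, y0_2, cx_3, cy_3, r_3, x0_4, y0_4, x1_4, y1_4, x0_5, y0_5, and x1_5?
x2_1 = 224; y2_1 = 36; x0_2 = 216; y0_2 = 204; cx_3 = 268; cy_3 = 304; r_3 = 32; x0_4 = 72; y0_4 = 212; x1_4 = 176; y1_4 = 356; x0_5 = 56; y0_5 = 36; x1_5 = 144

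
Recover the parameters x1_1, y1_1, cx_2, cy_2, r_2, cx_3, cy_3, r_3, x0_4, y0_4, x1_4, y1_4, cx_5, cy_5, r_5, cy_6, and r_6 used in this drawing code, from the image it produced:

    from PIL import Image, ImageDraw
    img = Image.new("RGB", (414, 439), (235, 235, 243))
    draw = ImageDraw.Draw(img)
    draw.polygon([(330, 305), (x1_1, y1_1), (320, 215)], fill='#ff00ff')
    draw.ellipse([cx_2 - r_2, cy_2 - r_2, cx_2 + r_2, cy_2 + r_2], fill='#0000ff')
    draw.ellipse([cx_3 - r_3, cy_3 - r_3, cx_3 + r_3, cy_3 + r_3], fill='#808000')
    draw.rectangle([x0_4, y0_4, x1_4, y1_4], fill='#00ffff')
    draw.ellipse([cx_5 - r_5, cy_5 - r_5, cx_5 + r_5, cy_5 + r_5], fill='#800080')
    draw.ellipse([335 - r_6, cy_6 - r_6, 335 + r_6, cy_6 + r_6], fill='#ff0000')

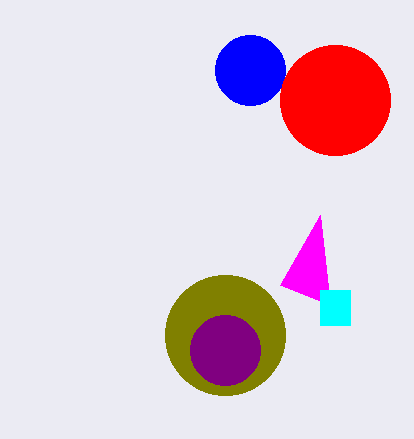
x1_1 = 280; y1_1 = 285; cx_2 = 250; cy_2 = 70; r_2 = 35; cx_3 = 225; cy_3 = 335; r_3 = 60; x0_4 = 320; y0_4 = 290; x1_4 = 350; y1_4 = 325; cx_5 = 225; cy_5 = 350; r_5 = 35; cy_6 = 100; r_6 = 55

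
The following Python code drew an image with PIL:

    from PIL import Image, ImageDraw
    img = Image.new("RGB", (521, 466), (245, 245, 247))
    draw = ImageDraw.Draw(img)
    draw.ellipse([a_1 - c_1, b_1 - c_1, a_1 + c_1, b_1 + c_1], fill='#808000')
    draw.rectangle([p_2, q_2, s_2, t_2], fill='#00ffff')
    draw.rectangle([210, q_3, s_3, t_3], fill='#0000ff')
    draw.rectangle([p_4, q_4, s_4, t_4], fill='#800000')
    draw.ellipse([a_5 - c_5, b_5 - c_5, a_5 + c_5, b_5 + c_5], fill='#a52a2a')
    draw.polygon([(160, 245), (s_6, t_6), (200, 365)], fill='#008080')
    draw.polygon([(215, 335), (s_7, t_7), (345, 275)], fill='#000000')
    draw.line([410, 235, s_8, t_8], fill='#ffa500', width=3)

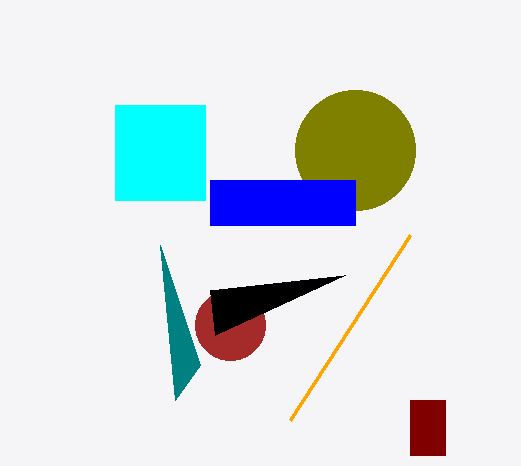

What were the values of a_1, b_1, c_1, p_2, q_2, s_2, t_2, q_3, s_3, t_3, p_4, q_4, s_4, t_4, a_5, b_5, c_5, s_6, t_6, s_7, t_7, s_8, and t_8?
a_1 = 355
b_1 = 150
c_1 = 60
p_2 = 115
q_2 = 105
s_2 = 205
t_2 = 200
q_3 = 180
s_3 = 355
t_3 = 225
p_4 = 410
q_4 = 400
s_4 = 445
t_4 = 455
a_5 = 230
b_5 = 325
c_5 = 35
s_6 = 175
t_6 = 400
s_7 = 210
t_7 = 290
s_8 = 290
t_8 = 420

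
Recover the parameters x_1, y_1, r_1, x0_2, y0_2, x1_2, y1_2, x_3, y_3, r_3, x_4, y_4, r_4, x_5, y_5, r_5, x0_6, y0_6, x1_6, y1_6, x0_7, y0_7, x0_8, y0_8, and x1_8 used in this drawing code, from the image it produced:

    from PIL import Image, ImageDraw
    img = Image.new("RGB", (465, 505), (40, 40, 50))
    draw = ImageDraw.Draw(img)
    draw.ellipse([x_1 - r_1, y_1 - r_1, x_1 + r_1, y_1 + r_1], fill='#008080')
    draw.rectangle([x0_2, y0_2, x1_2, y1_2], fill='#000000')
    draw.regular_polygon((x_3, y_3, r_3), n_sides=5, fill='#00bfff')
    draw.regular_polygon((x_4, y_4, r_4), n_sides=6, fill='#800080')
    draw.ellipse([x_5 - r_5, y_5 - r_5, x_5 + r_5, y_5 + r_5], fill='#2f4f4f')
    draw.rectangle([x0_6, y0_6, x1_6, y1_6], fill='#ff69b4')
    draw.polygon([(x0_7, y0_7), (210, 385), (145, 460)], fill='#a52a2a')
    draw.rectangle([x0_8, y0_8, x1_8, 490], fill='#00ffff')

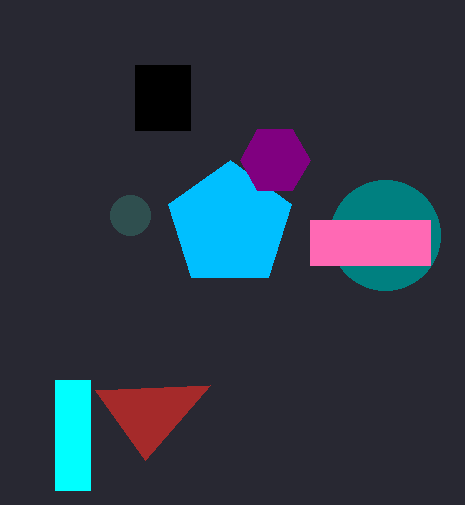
x_1 = 385, y_1 = 235, r_1 = 55, x0_2 = 135, y0_2 = 65, x1_2 = 190, y1_2 = 130, x_3 = 230, y_3 = 225, r_3 = 65, x_4 = 275, y_4 = 160, r_4 = 35, x_5 = 130, y_5 = 215, r_5 = 20, x0_6 = 310, y0_6 = 220, x1_6 = 430, y1_6 = 265, x0_7 = 95, y0_7 = 390, x0_8 = 55, y0_8 = 380, x1_8 = 90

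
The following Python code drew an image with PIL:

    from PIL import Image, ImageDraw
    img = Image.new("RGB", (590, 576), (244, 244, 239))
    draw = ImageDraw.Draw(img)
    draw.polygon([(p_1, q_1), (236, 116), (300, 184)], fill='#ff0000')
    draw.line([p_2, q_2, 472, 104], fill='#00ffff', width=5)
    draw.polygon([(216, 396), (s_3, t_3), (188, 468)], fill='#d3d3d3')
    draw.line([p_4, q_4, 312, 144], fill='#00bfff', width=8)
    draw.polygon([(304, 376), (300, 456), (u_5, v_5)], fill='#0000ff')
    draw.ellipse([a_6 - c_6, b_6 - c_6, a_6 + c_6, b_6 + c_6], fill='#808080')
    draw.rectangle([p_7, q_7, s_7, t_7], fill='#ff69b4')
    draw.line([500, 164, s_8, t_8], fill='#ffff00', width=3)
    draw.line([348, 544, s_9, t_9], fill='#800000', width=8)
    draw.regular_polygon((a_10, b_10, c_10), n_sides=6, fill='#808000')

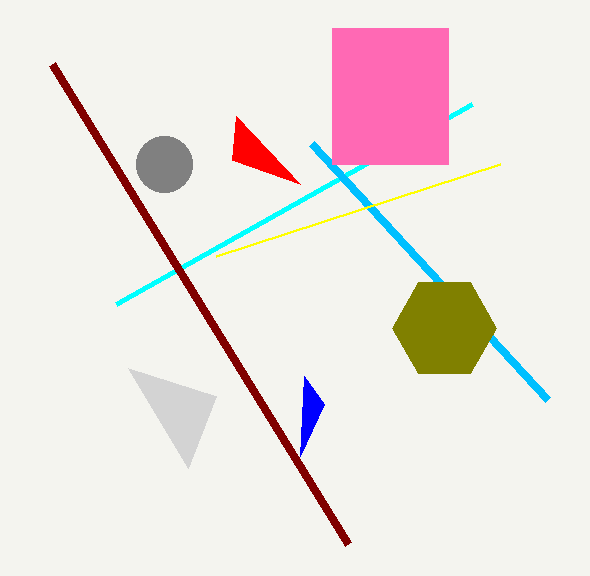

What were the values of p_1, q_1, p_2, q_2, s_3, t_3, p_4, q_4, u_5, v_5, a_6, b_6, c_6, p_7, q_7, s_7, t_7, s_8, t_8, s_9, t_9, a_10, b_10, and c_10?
p_1 = 232
q_1 = 160
p_2 = 116
q_2 = 304
s_3 = 128
t_3 = 368
p_4 = 548
q_4 = 400
u_5 = 324
v_5 = 404
a_6 = 164
b_6 = 164
c_6 = 28
p_7 = 332
q_7 = 28
s_7 = 448
t_7 = 164
s_8 = 216
t_8 = 256
s_9 = 52
t_9 = 64
a_10 = 444
b_10 = 328
c_10 = 52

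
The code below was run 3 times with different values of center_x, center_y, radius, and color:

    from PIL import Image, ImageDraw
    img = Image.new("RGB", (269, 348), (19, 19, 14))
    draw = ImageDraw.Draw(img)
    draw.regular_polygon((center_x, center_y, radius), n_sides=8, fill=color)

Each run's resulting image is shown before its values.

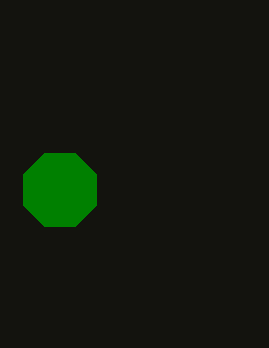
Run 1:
center_x = 60, center_y = 190, radius = 40, color = 'green'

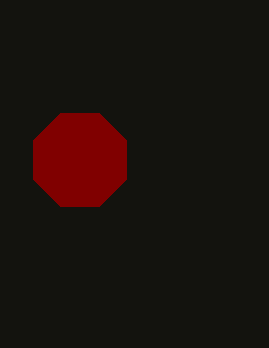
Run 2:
center_x = 80
center_y = 160
radius = 50
color = 'maroon'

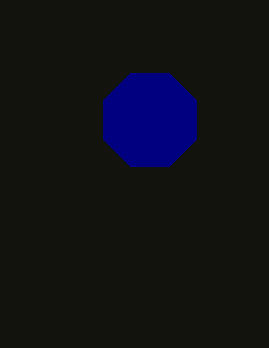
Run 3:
center_x = 150, center_y = 120, radius = 50, color = 'navy'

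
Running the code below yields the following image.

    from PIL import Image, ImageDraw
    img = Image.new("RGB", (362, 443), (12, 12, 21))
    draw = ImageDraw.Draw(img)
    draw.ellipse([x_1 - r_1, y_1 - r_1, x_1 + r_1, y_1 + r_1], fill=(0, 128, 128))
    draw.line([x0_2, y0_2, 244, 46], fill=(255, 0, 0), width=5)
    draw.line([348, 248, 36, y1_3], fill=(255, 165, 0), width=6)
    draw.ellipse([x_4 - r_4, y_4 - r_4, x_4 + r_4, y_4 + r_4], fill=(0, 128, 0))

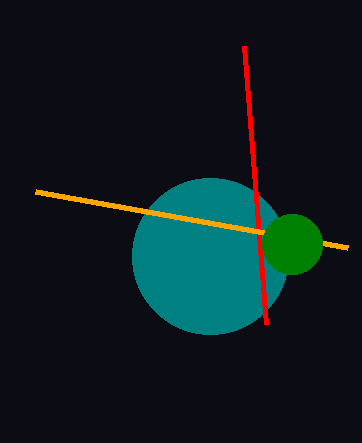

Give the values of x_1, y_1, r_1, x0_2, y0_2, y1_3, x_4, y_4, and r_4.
x_1 = 210, y_1 = 256, r_1 = 78, x0_2 = 266, y0_2 = 324, y1_3 = 192, x_4 = 292, y_4 = 244, r_4 = 30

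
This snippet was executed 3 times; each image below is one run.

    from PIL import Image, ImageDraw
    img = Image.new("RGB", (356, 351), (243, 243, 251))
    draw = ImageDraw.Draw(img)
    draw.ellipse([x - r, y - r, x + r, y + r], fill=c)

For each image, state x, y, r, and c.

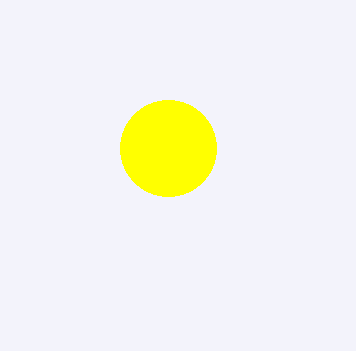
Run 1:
x = 168; y = 148; r = 48; c = 'yellow'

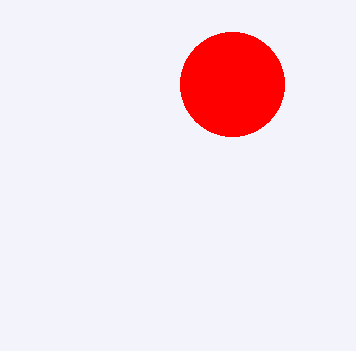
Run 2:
x = 232
y = 84
r = 52
c = 'red'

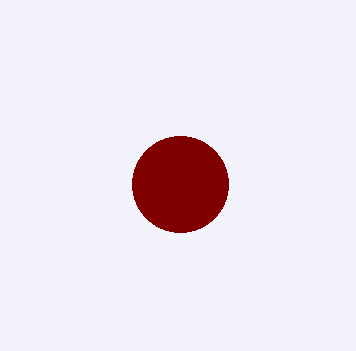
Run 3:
x = 180; y = 184; r = 48; c = 'maroon'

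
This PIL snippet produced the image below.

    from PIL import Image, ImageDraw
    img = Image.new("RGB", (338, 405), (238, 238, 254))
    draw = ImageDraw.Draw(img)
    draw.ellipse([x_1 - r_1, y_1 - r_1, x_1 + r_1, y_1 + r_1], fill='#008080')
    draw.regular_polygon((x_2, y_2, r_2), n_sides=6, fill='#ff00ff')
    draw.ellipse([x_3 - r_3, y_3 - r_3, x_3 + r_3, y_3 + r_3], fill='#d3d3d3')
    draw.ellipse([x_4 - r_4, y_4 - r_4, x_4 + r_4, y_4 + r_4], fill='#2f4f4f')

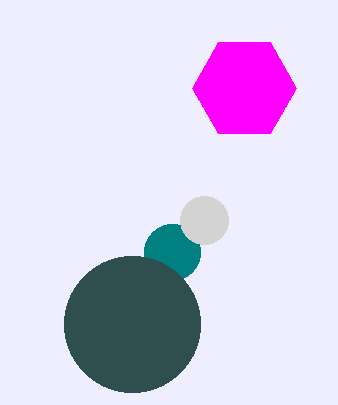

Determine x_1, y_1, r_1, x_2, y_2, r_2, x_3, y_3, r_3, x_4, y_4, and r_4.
x_1 = 172; y_1 = 252; r_1 = 28; x_2 = 244; y_2 = 88; r_2 = 52; x_3 = 204; y_3 = 220; r_3 = 24; x_4 = 132; y_4 = 324; r_4 = 68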